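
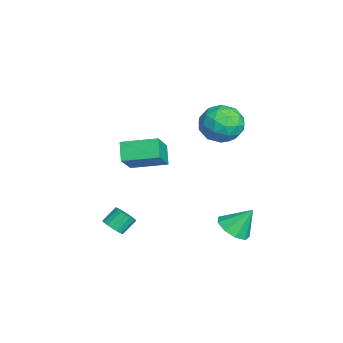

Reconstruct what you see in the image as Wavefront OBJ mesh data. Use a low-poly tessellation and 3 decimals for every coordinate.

v 2.746 -3.007 -3.57
v 3.157 -3.245 -3.141
v 2.805 -2.592 -2.441
v 2.394 -2.353 -2.87
v 3.306 -3.035 -3.262
v 2.955 -2.382 -2.562
v 3.345 -2.819 -3.444
v 2.993 -2.166 -2.744
v 3.264 -2.641 -3.651
v 2.913 -1.988 -2.951
v 3.081 -2.535 -3.842
v 2.73 -1.881 -3.142
v 2.832 -2.522 -3.979
v 2.481 -1.869 -3.279
v 2.565 -2.605 -4.035
v 2.214 -1.952 -3.335
v 2.335 -2.768 -3.999
v 1.983 -2.115 -3.299
v 2.185 -2.978 -3.878
v 1.834 -2.325 -3.178
v 2.147 -3.194 -3.696
v 1.795 -2.541 -2.996
v 2.227 -3.372 -3.489
v 1.876 -2.719 -2.789
v 2.41 -3.479 -3.298
v 2.059 -2.825 -2.598
v 2.659 -3.491 -3.161
v 2.308 -2.838 -2.461
v 2.926 -3.408 -3.105
v 2.575 -2.755 -2.405
v 0.345 3.106 1.479
v 1.064 3.406 2.404
v 0.236 1.274 2.156
v 0.955 1.574 3.081
v -0.168 2.017 3.021
v -0.101 3.149 2.602
v 1.401 1.531 1.958
v 1.468 2.663 1.539
v 1.717 2.432 2.7
v 0.747 2.733 3.357
v 0.553 1.947 1.203
v -0.417 2.248 1.86
v 0.714 3.417 1.882
v 0.586 1.263 2.678
v -0.074 1.524 2.643
v 0.348 1.7 3.186
v 0.029 3.266 1.998
v 0.452 3.442 2.542
v -0.273 2.626 2.904
v 0.848 1.238 2.018
v 1.271 1.414 2.562
v 0.952 2.98 1.374
v 1.374 3.156 1.917
v 1.573 2.054 1.656
v 1.52 3.021 2.6
v 1.456 1.944 2.998
v 1.718 1.919 2.338
v 1.758 2.584 2.092
v 0.95 3.197 2.985
v 0.886 2.12 3.384
v 0.226 2.381 3.348
v 0.265 3.046 3.102
v 1.334 2.625 3.16
v 0.414 2.56 1.176
v 0.35 1.483 1.575
v 1.035 1.634 1.458
v 1.074 2.299 1.212
v -0.156 2.736 1.562
v -0.22 1.659 1.96
v -0.458 2.096 2.468
v -0.418 2.761 2.222
v -0.034 2.055 1.4
v -2.004 -2.067 -0.982
v -0.641 -2.55 0.37
v -1.711 -0.186 -0.606
v -0.348 -0.67 0.747
v -1.152 -2.03 -1.827
v 0.211 -2.514 -0.474
v -0.859 -0.15 -1.45
v 0.504 -0.633 -0.098
v 2.179 2.851 -4.202
v 3.158 2.87 -4.233
v 2.201 3.789 -2.918
v 2.907 3.374 -4.597
v 2.315 3.633 -4.776
v 1.659 3.526 -4.686
v 1.247 3.103 -4.37
v 1.27 2.562 -3.974
v 1.719 2.156 -3.685
v 2.383 2.075 -3.638
v 2.951 2.357 -3.854
f 2 1 5
f 2 5 3
f 3 5 6
f 3 6 4
f 5 1 7
f 5 7 6
f 6 7 8
f 6 8 4
f 7 1 9
f 7 9 8
f 8 9 10
f 8 10 4
f 9 1 11
f 9 11 10
f 10 11 12
f 10 12 4
f 11 1 13
f 11 13 12
f 12 13 14
f 12 14 4
f 13 1 15
f 13 15 14
f 14 15 16
f 14 16 4
f 15 1 17
f 15 17 16
f 16 17 18
f 16 18 4
f 17 1 19
f 17 19 18
f 18 19 20
f 18 20 4
f 19 1 21
f 19 21 20
f 20 21 22
f 20 22 4
f 21 1 23
f 21 23 22
f 22 23 24
f 22 24 4
f 23 1 25
f 23 25 24
f 24 25 26
f 24 26 4
f 25 1 27
f 25 27 26
f 26 27 28
f 26 28 4
f 27 1 29
f 27 29 28
f 28 29 30
f 28 30 4
f 29 1 2
f 29 2 30
f 30 2 3
f 30 3 4
f 31 68 47
f 68 42 71
f 47 71 36
f 68 71 47
f 31 47 43
f 47 36 48
f 43 48 32
f 47 48 43
f 31 43 52
f 43 32 53
f 52 53 38
f 43 53 52
f 31 52 64
f 52 38 67
f 64 67 41
f 52 67 64
f 31 64 68
f 64 41 72
f 68 72 42
f 64 72 68
f 32 48 59
f 48 36 62
f 59 62 40
f 48 62 59
f 36 71 49
f 71 42 70
f 49 70 35
f 71 70 49
f 42 72 69
f 72 41 65
f 69 65 33
f 72 65 69
f 41 67 66
f 67 38 54
f 66 54 37
f 67 54 66
f 38 53 58
f 53 32 55
f 58 55 39
f 53 55 58
f 34 60 46
f 60 40 61
f 46 61 35
f 60 61 46
f 34 46 44
f 46 35 45
f 44 45 33
f 46 45 44
f 34 44 51
f 44 33 50
f 51 50 37
f 44 50 51
f 34 51 56
f 51 37 57
f 56 57 39
f 51 57 56
f 34 56 60
f 56 39 63
f 60 63 40
f 56 63 60
f 35 61 49
f 61 40 62
f 49 62 36
f 61 62 49
f 33 45 69
f 45 35 70
f 69 70 42
f 45 70 69
f 37 50 66
f 50 33 65
f 66 65 41
f 50 65 66
f 39 57 58
f 57 37 54
f 58 54 38
f 57 54 58
f 40 63 59
f 63 39 55
f 59 55 32
f 63 55 59
f 74 76 73
f 77 74 73
f 73 76 75
f 75 77 73
f 74 80 76
f 78 74 77
f 78 80 74
f 76 80 75
f 79 77 75
f 75 80 79
f 79 78 77
f 80 78 79
f 82 81 84
f 82 84 83
f 84 81 85
f 84 85 83
f 85 81 86
f 85 86 83
f 86 81 87
f 86 87 83
f 87 81 88
f 87 88 83
f 88 81 89
f 88 89 83
f 89 81 90
f 89 90 83
f 90 81 91
f 90 91 83
f 91 81 82
f 91 82 83



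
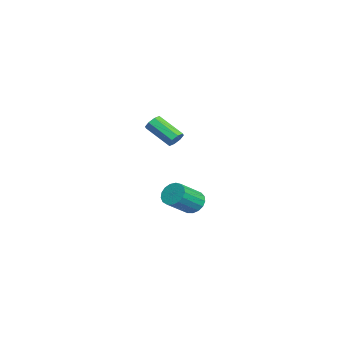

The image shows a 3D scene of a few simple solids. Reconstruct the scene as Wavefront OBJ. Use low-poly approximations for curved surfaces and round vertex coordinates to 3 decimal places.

v -3.615 1.457 -3.929
v -2.958 1.961 -3.974
v -1.967 0.768 -2.877
v -2.625 0.263 -2.831
v -3.155 2.091 -3.655
v -2.164 0.897 -2.558
v -3.458 2.075 -3.398
v -2.467 0.882 -2.301
v -3.797 1.918 -3.263
v -2.806 0.725 -2.166
v -4.094 1.655 -3.28
v -3.103 0.462 -2.183
v -4.282 1.347 -3.446
v -3.291 0.154 -2.349
v -4.317 1.064 -3.723
v -3.326 -0.13 -2.625
v -4.191 0.871 -4.046
v -3.2 -0.323 -2.949
v -3.934 0.812 -4.343
v -2.943 -0.382 -3.245
v -3.603 0.9 -4.545
v -2.612 -0.293 -3.447
v -3.276 1.117 -4.605
v -2.285 -0.077 -3.508
v -3.026 1.411 -4.511
v -2.035 0.218 -3.414
v -2.911 1.715 -4.283
v -1.92 0.522 -3.186
v 2.188 0.198 3.004
v 2.55 0.277 3.425
v 1.673 -0.9 4.397
v 1.312 -0.978 3.976
v 2.214 0.543 3.444
v 1.337 -0.633 4.417
v 1.864 0.607 3.206
v 0.987 -0.569 4.178
v 1.704 0.432 2.849
v 0.827 -0.744 3.822
v 1.827 0.12 2.583
v 0.95 -1.057 3.555
v 2.163 -0.147 2.563
v 1.286 -1.323 3.536
v 2.513 -0.211 2.802
v 1.636 -1.387 3.774
v 2.673 -0.036 3.158
v 1.796 -1.212 4.131
f 2 1 5
f 2 5 3
f 3 5 6
f 3 6 4
f 5 1 7
f 5 7 6
f 6 7 8
f 6 8 4
f 7 1 9
f 7 9 8
f 8 9 10
f 8 10 4
f 9 1 11
f 9 11 10
f 10 11 12
f 10 12 4
f 11 1 13
f 11 13 12
f 12 13 14
f 12 14 4
f 13 1 15
f 13 15 14
f 14 15 16
f 14 16 4
f 15 1 17
f 15 17 16
f 16 17 18
f 16 18 4
f 17 1 19
f 17 19 18
f 18 19 20
f 18 20 4
f 19 1 21
f 19 21 20
f 20 21 22
f 20 22 4
f 21 1 23
f 21 23 22
f 22 23 24
f 22 24 4
f 23 1 25
f 23 25 24
f 24 25 26
f 24 26 4
f 25 1 27
f 25 27 26
f 26 27 28
f 26 28 4
f 27 1 2
f 27 2 28
f 28 2 3
f 28 3 4
f 30 29 33
f 30 33 31
f 31 33 34
f 31 34 32
f 33 29 35
f 33 35 34
f 34 35 36
f 34 36 32
f 35 29 37
f 35 37 36
f 36 37 38
f 36 38 32
f 37 29 39
f 37 39 38
f 38 39 40
f 38 40 32
f 39 29 41
f 39 41 40
f 40 41 42
f 40 42 32
f 41 29 43
f 41 43 42
f 42 43 44
f 42 44 32
f 43 29 45
f 43 45 44
f 44 45 46
f 44 46 32
f 45 29 30
f 45 30 46
f 46 30 31
f 46 31 32



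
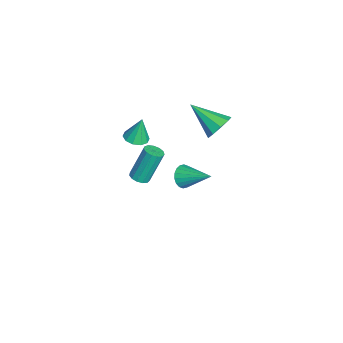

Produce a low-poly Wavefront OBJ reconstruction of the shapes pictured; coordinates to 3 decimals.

v -4.407 1.784 -3.885
v -3.835 1.759 -4.43
v -3.453 3.316 -2.955
v -4.065 1.986 -4.568
v -4.363 2.173 -4.571
v -4.669 2.283 -4.438
v -4.924 2.294 -4.196
v -5.076 2.205 -3.892
v -5.095 2.031 -3.586
v -4.978 1.809 -3.34
v -4.748 1.582 -3.202
v -4.451 1.395 -3.199
v -4.144 1.285 -3.332
v -3.89 1.274 -3.574
v -3.738 1.364 -3.878
v -3.719 1.537 -4.184
v 1.815 -0.524 2.138
v 2.35 -0.644 2.293
v 1.98 0.125 4.157
v 1.445 0.244 4.002
v 2.355 -0.346 2.172
v 1.986 0.422 4.036
v 2.189 -0.106 2.039
v 1.819 0.663 3.903
v 1.904 0.002 1.938
v 1.534 0.771 3.802
v 1.59 -0.057 1.901
v 1.22 0.711 3.765
v 1.348 -0.265 1.938
v 0.978 0.504 3.802
v 1.254 -0.555 2.039
v 0.885 0.214 3.903
v 1.338 -0.835 2.172
v 0.969 -0.067 4.036
v 1.574 -1.017 2.293
v 1.204 -0.248 4.157
v 1.886 -1.042 2.366
v 1.516 -0.273 4.23
v 2.175 -0.903 2.366
v 1.805 -0.134 4.23
v -1.397 3.658 3.313
v -0.751 3.723 3.951
v -2.343 2.122 4.427
v -1.221 4.108 4.084
v -1.773 4.284 3.857
v -2.15 4.166 3.376
v -2.174 3.811 2.865
v -1.835 3.385 2.564
v -1.291 3.086 2.614
v -0.797 3.055 2.991
v -0.584 3.307 3.519
v -3.885 -0.823 0.155
v -3.485 -0.201 0.033
v -3.955 -0.477 1.685
v -3.934 -0.093 -0.012
v -4.364 -0.265 0.007
v -4.611 -0.649 0.083
v -4.581 -1.1 0.186
v -4.286 -1.445 0.278
v -3.837 -1.552 0.322
v -3.407 -1.381 0.303
v -3.159 -0.997 0.227
v -3.189 -0.546 0.124
f 2 1 4
f 2 4 3
f 4 1 5
f 4 5 3
f 5 1 6
f 5 6 3
f 6 1 7
f 6 7 3
f 7 1 8
f 7 8 3
f 8 1 9
f 8 9 3
f 9 1 10
f 9 10 3
f 10 1 11
f 10 11 3
f 11 1 12
f 11 12 3
f 12 1 13
f 12 13 3
f 13 1 14
f 13 14 3
f 14 1 15
f 14 15 3
f 15 1 16
f 15 16 3
f 16 1 2
f 16 2 3
f 18 17 21
f 18 21 19
f 19 21 22
f 19 22 20
f 21 17 23
f 21 23 22
f 22 23 24
f 22 24 20
f 23 17 25
f 23 25 24
f 24 25 26
f 24 26 20
f 25 17 27
f 25 27 26
f 26 27 28
f 26 28 20
f 27 17 29
f 27 29 28
f 28 29 30
f 28 30 20
f 29 17 31
f 29 31 30
f 30 31 32
f 30 32 20
f 31 17 33
f 31 33 32
f 32 33 34
f 32 34 20
f 33 17 35
f 33 35 34
f 34 35 36
f 34 36 20
f 35 17 37
f 35 37 36
f 36 37 38
f 36 38 20
f 37 17 39
f 37 39 38
f 38 39 40
f 38 40 20
f 39 17 18
f 39 18 40
f 40 18 19
f 40 19 20
f 42 41 44
f 42 44 43
f 44 41 45
f 44 45 43
f 45 41 46
f 45 46 43
f 46 41 47
f 46 47 43
f 47 41 48
f 47 48 43
f 48 41 49
f 48 49 43
f 49 41 50
f 49 50 43
f 50 41 51
f 50 51 43
f 51 41 42
f 51 42 43
f 53 52 55
f 53 55 54
f 55 52 56
f 55 56 54
f 56 52 57
f 56 57 54
f 57 52 58
f 57 58 54
f 58 52 59
f 58 59 54
f 59 52 60
f 59 60 54
f 60 52 61
f 60 61 54
f 61 52 62
f 61 62 54
f 62 52 63
f 62 63 54
f 63 52 53
f 63 53 54



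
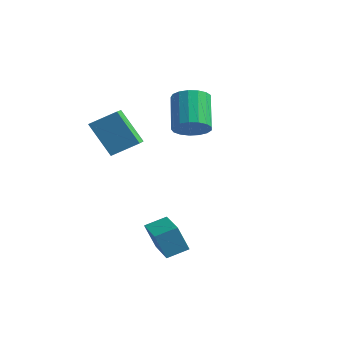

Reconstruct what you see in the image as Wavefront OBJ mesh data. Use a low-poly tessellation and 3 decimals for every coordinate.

v -0.196 2.613 3.055
v 0.435 2.381 3.712
v -0.613 3.514 5.121
v -1.244 3.747 4.465
v 0.601 2.758 3.532
v -0.447 3.891 4.941
v 0.585 3.103 3.242
v -0.463 4.236 4.652
v 0.389 3.335 2.91
v -0.659 4.468 4.32
v 0.059 3.402 2.612
v -0.988 4.535 4.021
v -0.329 3.288 2.414
v -1.377 4.421 3.824
v -0.686 3.02 2.364
v -1.734 4.153 3.773
v -0.932 2.659 2.472
v -1.98 3.792 3.881
v -1.009 2.287 2.714
v -2.056 3.42 4.123
v -0.899 1.99 3.034
v -1.947 3.123 4.443
v -0.629 1.836 3.358
v -1.677 2.969 4.768
v -0.259 1.86 3.614
v -1.307 2.993 5.023
v 0.125 2.057 3.741
v -0.923 3.19 5.151
v 1.544 -1.714 -2.329
v 1.197 -2.088 -0.983
v 2.059 -0.808 -1.944
v 1.712 -1.183 -0.598
v 2.968 -2.577 -2.202
v 2.621 -2.952 -0.856
v 3.483 -1.672 -1.817
v 3.136 -2.046 -0.471
v -1.313 -1.265 2.43
v -2.511 -1.439 4.085
v -0.433 -0.359 3.162
v -1.631 -0.533 4.817
v -0.629 -2.247 2.823
v -1.827 -2.421 4.478
v 0.251 -1.341 3.555
v -0.947 -1.515 5.21
f 2 1 5
f 2 5 3
f 3 5 6
f 3 6 4
f 5 1 7
f 5 7 6
f 6 7 8
f 6 8 4
f 7 1 9
f 7 9 8
f 8 9 10
f 8 10 4
f 9 1 11
f 9 11 10
f 10 11 12
f 10 12 4
f 11 1 13
f 11 13 12
f 12 13 14
f 12 14 4
f 13 1 15
f 13 15 14
f 14 15 16
f 14 16 4
f 15 1 17
f 15 17 16
f 16 17 18
f 16 18 4
f 17 1 19
f 17 19 18
f 18 19 20
f 18 20 4
f 19 1 21
f 19 21 20
f 20 21 22
f 20 22 4
f 21 1 23
f 21 23 22
f 22 23 24
f 22 24 4
f 23 1 25
f 23 25 24
f 24 25 26
f 24 26 4
f 25 1 27
f 25 27 26
f 26 27 28
f 26 28 4
f 27 1 2
f 27 2 28
f 28 2 3
f 28 3 4
f 30 32 29
f 33 30 29
f 29 32 31
f 31 33 29
f 30 36 32
f 34 30 33
f 34 36 30
f 32 36 31
f 35 33 31
f 31 36 35
f 35 34 33
f 36 34 35
f 38 40 37
f 41 38 37
f 37 40 39
f 39 41 37
f 38 44 40
f 42 38 41
f 42 44 38
f 40 44 39
f 43 41 39
f 39 44 43
f 43 42 41
f 44 42 43



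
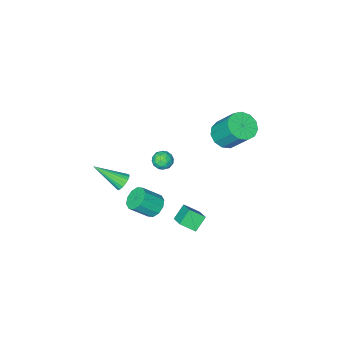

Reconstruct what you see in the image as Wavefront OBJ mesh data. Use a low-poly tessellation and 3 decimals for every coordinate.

v -0.535 -1.482 -0.671
v -0.225 -1.039 -0.996
v 0.265 -1.581 -0.044
v 0.575 -1.138 -0.369
v 0.072 -0.98 -0.021
v -0.422 -0.92 -0.409
v 0.462 -1.7 -0.631
v -0.032 -1.64 -1.019
v 0.391 -1.174 -0.972
v 0.15 -0.729 -0.595
v -0.11 -1.891 -0.445
v -0.351 -1.446 -0.068
v -0.45 -1.252 -0.888
v 0.49 -1.368 -0.152
v 0.195 -1.275 0.053
v 0.377 -1.015 -0.138
v -0.566 -1.182 -0.543
v -0.384 -0.921 -0.734
v -0.209 -0.887 -0.162
v 0.424 -1.699 -0.306
v 0.606 -1.438 -0.497
v -0.337 -1.605 -0.902
v -0.155 -1.345 -1.093
v 0.249 -1.733 -0.878
v 0.094 -1.071 -1.065
v 0.564 -1.129 -0.697
v 0.498 -1.46 -0.851
v 0.207 -1.424 -1.079
v -0.048 -0.809 -0.844
v 0.422 -0.867 -0.475
v 0.127 -0.775 -0.271
v -0.163 -0.739 -0.499
v 0.314 -0.889 -0.83
v -0.382 -1.753 -0.565
v 0.088 -1.811 -0.196
v 0.203 -1.881 -0.541
v -0.087 -1.845 -0.769
v -0.524 -1.491 -0.343
v -0.054 -1.549 0.025
v -0.167 -1.196 0.039
v -0.458 -1.16 -0.189
v -0.274 -1.731 -0.21
v 2.13 -1.991 -1.778
v 2.395 -2.178 -2.246
v 3.23 -3.169 -0.682
v 2.538 -1.98 -2.176
v 2.599 -1.784 -2.027
v 2.568 -1.629 -1.829
v 2.449 -1.546 -1.621
v 2.268 -1.55 -1.443
v 2.059 -1.642 -1.332
v 1.864 -1.803 -1.31
v 1.722 -2.001 -1.38
v 1.66 -2.197 -1.529
v 1.692 -2.352 -1.727
v 1.81 -2.435 -1.936
v 1.992 -2.431 -2.113
v 2.2 -2.339 -2.224
v 3.056 2.221 0.345
v 3.443 1.927 -0.173
v 4.331 1.526 0.717
v 3.944 1.819 1.235
v 3.578 2.342 -0.121
v 4.466 1.94 0.769
v 3.514 2.71 0.109
v 4.402 2.308 0.999
v 3.275 2.891 0.429
v 4.163 2.489 1.319
v 2.952 2.816 0.717
v 3.84 2.415 1.607
v 2.669 2.514 0.863
v 3.557 2.113 1.753
v 2.534 2.1 0.811
v 3.422 1.698 1.701
v 2.598 1.732 0.581
v 3.486 1.33 1.471
v 2.837 1.551 0.261
v 3.725 1.149 1.151
v 3.16 1.625 -0.027
v 4.048 1.224 0.863
v -3.245 -0.108 0.823
v -2.588 0.44 0.513
v -2.818 1.596 2.066
v -3.475 1.048 2.377
v -3.027 0.616 0.317
v -3.258 1.772 1.87
v -3.536 0.562 0.281
v -3.767 1.718 1.834
v -3.952 0.296 0.418
v -4.183 1.452 1.971
v -4.144 -0.099 0.683
v -4.374 1.057 2.236
v -4.05 -0.497 0.993
v -4.28 0.66 2.546
v -3.7 -0.771 1.249
v -3.931 0.385 2.802
v -3.206 -0.835 1.37
v -3.437 0.322 2.923
v -2.724 -0.668 1.317
v -2.955 0.489 2.87
v -2.407 -0.323 1.108
v -2.638 0.833 2.661
v -2.357 0.09 0.808
v -2.587 1.246 2.361
v 0.634 1.413 -1.796
v 0.928 2.33 -1.265
v -0.009 1.96 -2.385
v 0.285 2.877 -1.854
v 1.375 1.563 -2.466
v 1.669 2.48 -1.935
v 0.732 2.11 -3.055
v 1.026 3.027 -2.524
f 1 38 17
f 38 12 41
f 17 41 6
f 38 41 17
f 1 17 13
f 17 6 18
f 13 18 2
f 17 18 13
f 1 13 22
f 13 2 23
f 22 23 8
f 13 23 22
f 1 22 34
f 22 8 37
f 34 37 11
f 22 37 34
f 1 34 38
f 34 11 42
f 38 42 12
f 34 42 38
f 2 18 29
f 18 6 32
f 29 32 10
f 18 32 29
f 6 41 19
f 41 12 40
f 19 40 5
f 41 40 19
f 12 42 39
f 42 11 35
f 39 35 3
f 42 35 39
f 11 37 36
f 37 8 24
f 36 24 7
f 37 24 36
f 8 23 28
f 23 2 25
f 28 25 9
f 23 25 28
f 4 30 16
f 30 10 31
f 16 31 5
f 30 31 16
f 4 16 14
f 16 5 15
f 14 15 3
f 16 15 14
f 4 14 21
f 14 3 20
f 21 20 7
f 14 20 21
f 4 21 26
f 21 7 27
f 26 27 9
f 21 27 26
f 4 26 30
f 26 9 33
f 30 33 10
f 26 33 30
f 5 31 19
f 31 10 32
f 19 32 6
f 31 32 19
f 3 15 39
f 15 5 40
f 39 40 12
f 15 40 39
f 7 20 36
f 20 3 35
f 36 35 11
f 20 35 36
f 9 27 28
f 27 7 24
f 28 24 8
f 27 24 28
f 10 33 29
f 33 9 25
f 29 25 2
f 33 25 29
f 44 43 46
f 44 46 45
f 46 43 47
f 46 47 45
f 47 43 48
f 47 48 45
f 48 43 49
f 48 49 45
f 49 43 50
f 49 50 45
f 50 43 51
f 50 51 45
f 51 43 52
f 51 52 45
f 52 43 53
f 52 53 45
f 53 43 54
f 53 54 45
f 54 43 55
f 54 55 45
f 55 43 56
f 55 56 45
f 56 43 57
f 56 57 45
f 57 43 58
f 57 58 45
f 58 43 44
f 58 44 45
f 60 59 63
f 60 63 61
f 61 63 64
f 61 64 62
f 63 59 65
f 63 65 64
f 64 65 66
f 64 66 62
f 65 59 67
f 65 67 66
f 66 67 68
f 66 68 62
f 67 59 69
f 67 69 68
f 68 69 70
f 68 70 62
f 69 59 71
f 69 71 70
f 70 71 72
f 70 72 62
f 71 59 73
f 71 73 72
f 72 73 74
f 72 74 62
f 73 59 75
f 73 75 74
f 74 75 76
f 74 76 62
f 75 59 77
f 75 77 76
f 76 77 78
f 76 78 62
f 77 59 79
f 77 79 78
f 78 79 80
f 78 80 62
f 79 59 60
f 79 60 80
f 80 60 61
f 80 61 62
f 82 81 85
f 82 85 83
f 83 85 86
f 83 86 84
f 85 81 87
f 85 87 86
f 86 87 88
f 86 88 84
f 87 81 89
f 87 89 88
f 88 89 90
f 88 90 84
f 89 81 91
f 89 91 90
f 90 91 92
f 90 92 84
f 91 81 93
f 91 93 92
f 92 93 94
f 92 94 84
f 93 81 95
f 93 95 94
f 94 95 96
f 94 96 84
f 95 81 97
f 95 97 96
f 96 97 98
f 96 98 84
f 97 81 99
f 97 99 98
f 98 99 100
f 98 100 84
f 99 81 101
f 99 101 100
f 100 101 102
f 100 102 84
f 101 81 103
f 101 103 102
f 102 103 104
f 102 104 84
f 103 81 82
f 103 82 104
f 104 82 83
f 104 83 84
f 106 108 105
f 109 106 105
f 105 108 107
f 107 109 105
f 106 112 108
f 110 106 109
f 110 112 106
f 108 112 107
f 111 109 107
f 107 112 111
f 111 110 109
f 112 110 111



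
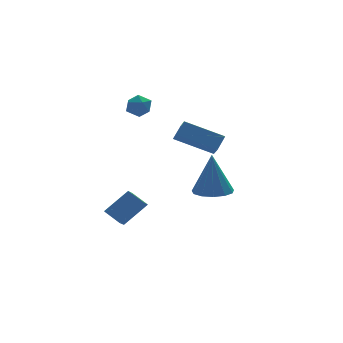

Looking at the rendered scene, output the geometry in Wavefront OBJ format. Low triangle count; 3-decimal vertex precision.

v -3.01 0.637 -4.003
v -3.404 0.011 -3.546
v -1.872 0.689 -2.951
v -2.267 0.062 -2.494
v -2.513 -0.042 -4.506
v -2.908 -0.669 -4.049
v -1.376 0.009 -3.454
v -1.77 -0.617 -2.997
v -1.144 3.314 1.746
v -0.461 3.297 1.731
v -1.179 2.283 1.349
v -0.496 2.266 1.334
v -0.824 2.272 1.933
v -0.803 2.91 2.179
v -0.837 2.67 0.901
v -0.816 3.308 1.147
v -0.271 2.899 1.209
v -0.263 2.653 1.847
v -1.377 2.927 1.233
v -1.369 2.681 1.871
v 0.496 -3.127 -1.571
v 1.032 -2.395 -1.634
v 0.504 -2.953 0.531
v 0.55 -2.222 -1.647
v 0.05 -2.337 -1.635
v -0.308 -2.702 -1.604
v -0.411 -3.203 -1.562
v -0.225 -3.68 -1.523
v 0.189 -3.981 -1.499
v 0.701 -4.011 -1.499
v 1.148 -3.761 -1.521
v 1.388 -3.309 -1.559
v 1.345 -2.8 -1.602
v 2.453 1.373 -1.147
v 0.79 2.271 -0.302
v 2.559 2.089 -1.699
v 0.896 2.986 -0.854
v 2.984 1.774 -0.526
v 1.321 2.671 0.319
v 3.09 2.489 -1.078
v 1.427 3.387 -0.233
f 2 4 1
f 5 2 1
f 1 4 3
f 3 5 1
f 2 8 4
f 6 2 5
f 6 8 2
f 4 8 3
f 7 5 3
f 3 8 7
f 7 6 5
f 8 6 7
f 9 20 14
f 9 14 10
f 9 10 16
f 9 16 19
f 9 19 20
f 10 14 18
f 14 20 13
f 20 19 11
f 19 16 15
f 16 10 17
f 12 18 13
f 12 13 11
f 12 11 15
f 12 15 17
f 12 17 18
f 13 18 14
f 11 13 20
f 15 11 19
f 17 15 16
f 18 17 10
f 22 21 24
f 22 24 23
f 24 21 25
f 24 25 23
f 25 21 26
f 25 26 23
f 26 21 27
f 26 27 23
f 27 21 28
f 27 28 23
f 28 21 29
f 28 29 23
f 29 21 30
f 29 30 23
f 30 21 31
f 30 31 23
f 31 21 32
f 31 32 23
f 32 21 33
f 32 33 23
f 33 21 22
f 33 22 23
f 35 37 34
f 38 35 34
f 34 37 36
f 36 38 34
f 35 41 37
f 39 35 38
f 39 41 35
f 37 41 36
f 40 38 36
f 36 41 40
f 40 39 38
f 41 39 40



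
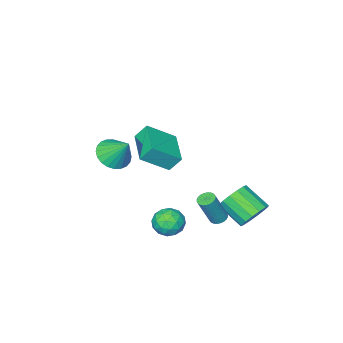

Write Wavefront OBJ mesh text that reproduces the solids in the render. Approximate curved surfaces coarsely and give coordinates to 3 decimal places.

v -2.831 2.262 -3.407
v -2.063 1.986 -4.068
v -1.741 0.461 -3.053
v -2.509 0.738 -2.393
v -1.82 2.289 -3.688
v -1.497 0.765 -2.673
v -1.848 2.586 -3.234
v -1.525 1.061 -2.219
v -2.139 2.796 -2.826
v -1.816 1.271 -1.811
v -2.616 2.863 -2.574
v -2.293 1.338 -1.559
v -3.15 2.769 -2.545
v -2.828 1.244 -1.53
v -3.599 2.539 -2.747
v -3.277 1.014 -1.732
v -3.843 2.235 -3.127
v -3.52 0.711 -2.112
v -3.815 1.939 -3.581
v -3.492 0.414 -2.566
v -3.524 1.729 -3.989
v -3.201 0.204 -2.974
v -3.047 1.662 -4.241
v -2.724 0.137 -3.226
v -2.512 1.756 -4.27
v -2.19 0.231 -3.255
v -0.485 1.899 -2.635
v -0.058 1.64 -2.84
v 0.772 1.543 -0.99
v 0.345 1.801 -0.785
v 0.003 1.84 -2.857
v 0.834 1.743 -1.007
v -0.009 2.05 -2.841
v 0.821 1.953 -0.991
v -0.095 2.237 -2.792
v 0.736 2.14 -0.943
v -0.239 2.372 -2.72
v 0.591 2.275 -0.871
v -0.422 2.435 -2.635
v 0.409 2.338 -0.785
v -0.613 2.416 -2.55
v 0.217 2.319 -0.7
v -0.786 2.319 -2.478
v 0.045 2.222 -0.628
v -0.912 2.157 -2.43
v -0.082 2.06 -0.58
v -0.974 1.957 -2.413
v -0.143 1.86 -0.563
v -0.961 1.747 -2.429
v -0.131 1.65 -0.579
v -0.876 1.56 -2.477
v -0.045 1.463 -0.628
v -0.731 1.425 -2.549
v 0.099 1.328 -0.7
v -0.549 1.362 -2.635
v 0.282 1.265 -0.785
v -0.357 1.381 -2.72
v 0.473 1.284 -0.87
v -0.185 1.478 -2.792
v 0.646 1.381 -0.942
v 2.23 -3.801 0.742
v 3.112 -3.26 0.367
v 2.09 -2.619 2.118
v 2.796 -3.057 0.161
v 2.393 -2.967 0.043
v 1.965 -3.004 0.031
v 1.578 -3.163 0.127
v 1.29 -3.418 0.317
v 1.146 -3.732 0.572
v 1.166 -4.056 0.852
v 1.348 -4.342 1.116
v 1.665 -4.545 1.322
v 2.068 -4.635 1.441
v 2.495 -4.598 1.452
v 2.882 -4.439 1.356
v 3.17 -4.184 1.166
v 3.315 -3.87 0.912
v 3.295 -3.546 0.631
v 1.187 0.29 3.774
v 2.635 -0.375 4.897
v 2.324 2.122 3.393
v 3.772 1.457 4.517
v 1.648 -0.177 2.903
v 3.096 -0.842 4.027
v 2.785 1.655 2.523
v 4.233 0.99 3.646
v 1.516 0.949 -3.175
v 1.906 0.4 -3.913
v 1.034 -0.4 -2.427
v 1.424 -0.949 -3.165
v 2.025 -0.449 -2.543
v 2.323 0.385 -3.005
v 0.617 -0.385 -3.335
v 0.915 0.449 -3.797
v 1.351 -0.424 -4.012
v 2.22 -0.464 -3.522
v 0.72 0.464 -2.818
v 1.589 0.424 -2.328
v 1.754 0.793 -3.61
v 1.186 -0.793 -2.73
v 1.539 -0.499 -2.365
v 1.769 -0.822 -2.798
v 1.999 0.784 -3.076
v 2.228 0.461 -3.51
v 2.297 -0.038 -2.704
v 0.712 -0.461 -2.83
v 0.941 -0.784 -3.264
v 1.171 0.822 -3.542
v 1.401 0.499 -3.975
v 0.643 0.038 -3.636
v 1.656 -0.014 -4.101
v 1.373 -0.807 -3.662
v 0.899 -0.475 -3.762
v 1.074 0.015 -4.033
v 2.168 -0.038 -3.814
v 1.884 -0.83 -3.374
v 2.237 -0.537 -3.008
v 2.412 -0.047 -3.28
v 1.841 -0.522 -3.872
v 1.056 0.83 -2.966
v 0.772 0.038 -2.526
v 0.528 0.047 -3.06
v 0.703 0.537 -3.332
v 1.567 0.807 -2.678
v 1.284 0.014 -2.239
v 1.866 -0.015 -2.307
v 2.041 0.475 -2.578
v 1.099 0.522 -2.468
f 2 1 5
f 2 5 3
f 3 5 6
f 3 6 4
f 5 1 7
f 5 7 6
f 6 7 8
f 6 8 4
f 7 1 9
f 7 9 8
f 8 9 10
f 8 10 4
f 9 1 11
f 9 11 10
f 10 11 12
f 10 12 4
f 11 1 13
f 11 13 12
f 12 13 14
f 12 14 4
f 13 1 15
f 13 15 14
f 14 15 16
f 14 16 4
f 15 1 17
f 15 17 16
f 16 17 18
f 16 18 4
f 17 1 19
f 17 19 18
f 18 19 20
f 18 20 4
f 19 1 21
f 19 21 20
f 20 21 22
f 20 22 4
f 21 1 23
f 21 23 22
f 22 23 24
f 22 24 4
f 23 1 25
f 23 25 24
f 24 25 26
f 24 26 4
f 25 1 2
f 25 2 26
f 26 2 3
f 26 3 4
f 28 27 31
f 28 31 29
f 29 31 32
f 29 32 30
f 31 27 33
f 31 33 32
f 32 33 34
f 32 34 30
f 33 27 35
f 33 35 34
f 34 35 36
f 34 36 30
f 35 27 37
f 35 37 36
f 36 37 38
f 36 38 30
f 37 27 39
f 37 39 38
f 38 39 40
f 38 40 30
f 39 27 41
f 39 41 40
f 40 41 42
f 40 42 30
f 41 27 43
f 41 43 42
f 42 43 44
f 42 44 30
f 43 27 45
f 43 45 44
f 44 45 46
f 44 46 30
f 45 27 47
f 45 47 46
f 46 47 48
f 46 48 30
f 47 27 49
f 47 49 48
f 48 49 50
f 48 50 30
f 49 27 51
f 49 51 50
f 50 51 52
f 50 52 30
f 51 27 53
f 51 53 52
f 52 53 54
f 52 54 30
f 53 27 55
f 53 55 54
f 54 55 56
f 54 56 30
f 55 27 57
f 55 57 56
f 56 57 58
f 56 58 30
f 57 27 59
f 57 59 58
f 58 59 60
f 58 60 30
f 59 27 28
f 59 28 60
f 60 28 29
f 60 29 30
f 62 61 64
f 62 64 63
f 64 61 65
f 64 65 63
f 65 61 66
f 65 66 63
f 66 61 67
f 66 67 63
f 67 61 68
f 67 68 63
f 68 61 69
f 68 69 63
f 69 61 70
f 69 70 63
f 70 61 71
f 70 71 63
f 71 61 72
f 71 72 63
f 72 61 73
f 72 73 63
f 73 61 74
f 73 74 63
f 74 61 75
f 74 75 63
f 75 61 76
f 75 76 63
f 76 61 77
f 76 77 63
f 77 61 78
f 77 78 63
f 78 61 62
f 78 62 63
f 80 82 79
f 83 80 79
f 79 82 81
f 81 83 79
f 80 86 82
f 84 80 83
f 84 86 80
f 82 86 81
f 85 83 81
f 81 86 85
f 85 84 83
f 86 84 85
f 87 124 103
f 124 98 127
f 103 127 92
f 124 127 103
f 87 103 99
f 103 92 104
f 99 104 88
f 103 104 99
f 87 99 108
f 99 88 109
f 108 109 94
f 99 109 108
f 87 108 120
f 108 94 123
f 120 123 97
f 108 123 120
f 87 120 124
f 120 97 128
f 124 128 98
f 120 128 124
f 88 104 115
f 104 92 118
f 115 118 96
f 104 118 115
f 92 127 105
f 127 98 126
f 105 126 91
f 127 126 105
f 98 128 125
f 128 97 121
f 125 121 89
f 128 121 125
f 97 123 122
f 123 94 110
f 122 110 93
f 123 110 122
f 94 109 114
f 109 88 111
f 114 111 95
f 109 111 114
f 90 116 102
f 116 96 117
f 102 117 91
f 116 117 102
f 90 102 100
f 102 91 101
f 100 101 89
f 102 101 100
f 90 100 107
f 100 89 106
f 107 106 93
f 100 106 107
f 90 107 112
f 107 93 113
f 112 113 95
f 107 113 112
f 90 112 116
f 112 95 119
f 116 119 96
f 112 119 116
f 91 117 105
f 117 96 118
f 105 118 92
f 117 118 105
f 89 101 125
f 101 91 126
f 125 126 98
f 101 126 125
f 93 106 122
f 106 89 121
f 122 121 97
f 106 121 122
f 95 113 114
f 113 93 110
f 114 110 94
f 113 110 114
f 96 119 115
f 119 95 111
f 115 111 88
f 119 111 115



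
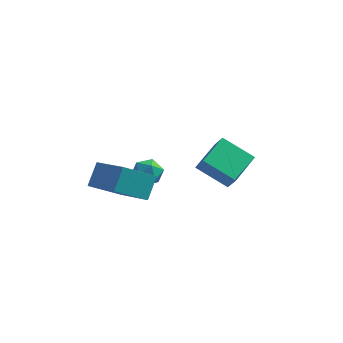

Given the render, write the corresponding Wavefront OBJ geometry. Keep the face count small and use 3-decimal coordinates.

v -0.818 0.458 -2.87
v -0.383 0.017 -2.512
v -1.657 -0.337 -2.828
v -1.222 -0.778 -2.47
v -1.465 -0.183 -2.156
v -0.946 0.308 -2.182
v -1.094 -0.628 -3.158
v -0.575 -0.137 -3.184
v -0.553 -0.654 -2.691
v -0.783 -0.379 -2.072
v -1.257 0.059 -3.268
v -1.487 0.334 -2.649
v 1.801 -3.245 0.275
v 2.185 -1.881 0.733
v 3.087 -3.343 -0.51
v 3.471 -1.978 -0.052
v 2.189 -3.582 0.952
v 2.573 -2.217 1.41
v 3.475 -3.679 0.167
v 3.859 -2.315 0.625
v -2.604 -2.878 -1.903
v -2.472 -2.112 -1.029
v -1.525 -2.075 -2.77
v -1.393 -1.309 -1.895
v -1.167 -3.991 -1.145
v -1.035 -3.225 -0.27
v -0.088 -3.188 -2.011
v 0.044 -2.422 -1.137
f 1 12 6
f 1 6 2
f 1 2 8
f 1 8 11
f 1 11 12
f 2 6 10
f 6 12 5
f 12 11 3
f 11 8 7
f 8 2 9
f 4 10 5
f 4 5 3
f 4 3 7
f 4 7 9
f 4 9 10
f 5 10 6
f 3 5 12
f 7 3 11
f 9 7 8
f 10 9 2
f 14 16 13
f 17 14 13
f 13 16 15
f 15 17 13
f 14 20 16
f 18 14 17
f 18 20 14
f 16 20 15
f 19 17 15
f 15 20 19
f 19 18 17
f 20 18 19
f 22 24 21
f 25 22 21
f 21 24 23
f 23 25 21
f 22 28 24
f 26 22 25
f 26 28 22
f 24 28 23
f 27 25 23
f 23 28 27
f 27 26 25
f 28 26 27



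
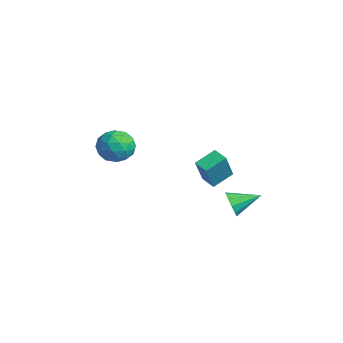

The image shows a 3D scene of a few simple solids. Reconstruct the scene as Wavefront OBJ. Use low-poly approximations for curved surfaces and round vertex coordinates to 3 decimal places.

v -4.553 3.023 -3.528
v -4.762 4.323 -2.874
v -3.649 3.299 -3.786
v -3.858 4.599 -3.132
v -3.782 2.221 -1.688
v -3.991 3.521 -1.034
v -2.878 2.497 -1.946
v -3.087 3.797 -1.292
v 1.053 2.209 -2.493
v 1.428 1.863 -1.8
v 1.467 3.791 -1.927
v 1.795 1.904 -2.183
v 1.878 2.061 -2.683
v 1.647 2.275 -3.111
v 1.188 2.463 -3.303
v 0.678 2.555 -3.185
v 0.311 2.514 -2.803
v 0.227 2.357 -2.302
v 0.459 2.143 -1.874
v 0.918 1.955 -1.682
v -1.588 -2.39 2.287
v -0.903 -2.595 1.404
v -1.957 -4.185 2.416
v -1.272 -4.39 1.533
v -0.835 -4.049 2.525
v -0.607 -2.94 2.445
v -2.253 -3.84 1.375
v -2.025 -2.731 1.295
v -1.314 -3.491 0.841
v -0.438 -3.62 1.551
v -2.422 -3.16 2.269
v -1.546 -3.289 2.979
v -1.213 -2.335 1.834
v -1.647 -4.445 1.986
v -1.39 -4.245 2.569
v -0.987 -4.365 2.05
v -1.039 -2.538 2.446
v -0.636 -2.658 1.927
v -0.596 -3.513 2.586
v -2.224 -4.122 1.893
v -1.821 -4.242 1.374
v -1.873 -2.415 1.77
v -1.47 -2.535 1.251
v -2.264 -3.267 1.234
v -1.052 -2.982 0.984
v -1.269 -4.037 1.06
v -1.846 -3.714 0.967
v -1.712 -3.062 0.92
v -0.537 -3.058 1.402
v -0.754 -4.113 1.478
v -0.497 -3.913 2.06
v -0.363 -3.26 2.013
v -0.779 -3.584 1.071
v -2.106 -2.667 2.342
v -2.323 -3.722 2.418
v -2.497 -3.52 1.807
v -2.363 -2.867 1.76
v -1.591 -2.743 2.76
v -1.808 -3.798 2.836
v -1.148 -3.718 2.9
v -1.014 -3.066 2.853
v -2.081 -3.196 2.749
f 2 4 1
f 5 2 1
f 1 4 3
f 3 5 1
f 2 8 4
f 6 2 5
f 6 8 2
f 4 8 3
f 7 5 3
f 3 8 7
f 7 6 5
f 8 6 7
f 10 9 12
f 10 12 11
f 12 9 13
f 12 13 11
f 13 9 14
f 13 14 11
f 14 9 15
f 14 15 11
f 15 9 16
f 15 16 11
f 16 9 17
f 16 17 11
f 17 9 18
f 17 18 11
f 18 9 19
f 18 19 11
f 19 9 20
f 19 20 11
f 20 9 10
f 20 10 11
f 21 58 37
f 58 32 61
f 37 61 26
f 58 61 37
f 21 37 33
f 37 26 38
f 33 38 22
f 37 38 33
f 21 33 42
f 33 22 43
f 42 43 28
f 33 43 42
f 21 42 54
f 42 28 57
f 54 57 31
f 42 57 54
f 21 54 58
f 54 31 62
f 58 62 32
f 54 62 58
f 22 38 49
f 38 26 52
f 49 52 30
f 38 52 49
f 26 61 39
f 61 32 60
f 39 60 25
f 61 60 39
f 32 62 59
f 62 31 55
f 59 55 23
f 62 55 59
f 31 57 56
f 57 28 44
f 56 44 27
f 57 44 56
f 28 43 48
f 43 22 45
f 48 45 29
f 43 45 48
f 24 50 36
f 50 30 51
f 36 51 25
f 50 51 36
f 24 36 34
f 36 25 35
f 34 35 23
f 36 35 34
f 24 34 41
f 34 23 40
f 41 40 27
f 34 40 41
f 24 41 46
f 41 27 47
f 46 47 29
f 41 47 46
f 24 46 50
f 46 29 53
f 50 53 30
f 46 53 50
f 25 51 39
f 51 30 52
f 39 52 26
f 51 52 39
f 23 35 59
f 35 25 60
f 59 60 32
f 35 60 59
f 27 40 56
f 40 23 55
f 56 55 31
f 40 55 56
f 29 47 48
f 47 27 44
f 48 44 28
f 47 44 48
f 30 53 49
f 53 29 45
f 49 45 22
f 53 45 49



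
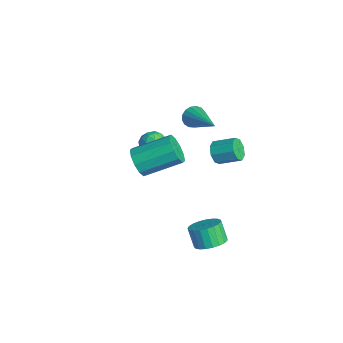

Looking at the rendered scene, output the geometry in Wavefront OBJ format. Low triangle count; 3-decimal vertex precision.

v -2.564 -1.932 -0.736
v -1.92 -2.19 -0.862
v -2.98 -2.55 -1.598
v -2.336 -2.808 -1.724
v -2.681 -2.992 -1.138
v -2.424 -2.61 -0.605
v -2.476 -2.13 -1.855
v -2.219 -1.748 -1.322
v -1.866 -2.312 -1.553
v -1.993 -2.845 -1.11
v -2.907 -1.895 -1.35
v -3.034 -2.428 -0.907
v -2.206 -2.006 -0.723
v -2.694 -2.734 -1.737
v -2.897 -2.842 -1.392
v -2.519 -2.993 -1.466
v -2.502 -2.253 -0.572
v -2.123 -2.405 -0.646
v -2.571 -2.877 -0.808
v -2.777 -2.335 -1.814
v -2.398 -2.487 -1.888
v -2.381 -1.747 -0.994
v -2.003 -1.898 -1.068
v -2.329 -1.863 -1.652
v -1.795 -2.23 -1.203
v -2.04 -2.594 -1.71
v -2.122 -2.195 -1.787
v -1.971 -1.97 -1.474
v -1.87 -2.543 -0.943
v -2.114 -2.907 -1.45
v -2.317 -3.015 -1.105
v -2.166 -2.79 -0.792
v -1.838 -2.615 -1.349
v -2.786 -1.833 -1.01
v -3.03 -2.197 -1.517
v -2.734 -1.95 -1.668
v -2.583 -1.725 -1.355
v -2.86 -2.146 -0.75
v -3.105 -2.51 -1.257
v -2.929 -2.77 -0.986
v -2.778 -2.545 -0.673
v -3.062 -2.125 -1.111
v 2.848 -1.375 -4.023
v 3.343 -0.901 -3.672
v 2.827 -1.03 -2.767
v 2.332 -1.505 -3.117
v 3.117 -0.698 -3.773
v 2.6 -0.828 -2.868
v 2.843 -0.613 -3.916
v 2.327 -0.742 -3.011
v 2.571 -0.659 -4.078
v 2.055 -0.788 -3.173
v 2.347 -0.829 -4.231
v 1.831 -0.958 -3.325
v 2.209 -1.094 -4.347
v 1.693 -1.223 -3.442
v 2.182 -1.407 -4.407
v 1.666 -1.536 -3.502
v 2.27 -1.715 -4.401
v 1.754 -1.844 -3.496
v 2.458 -1.964 -4.329
v 1.942 -2.093 -3.424
v 2.713 -2.111 -4.205
v 2.197 -2.241 -3.299
v 2.992 -2.131 -4.048
v 2.476 -2.261 -3.143
v 3.246 -2.021 -3.888
v 2.73 -2.15 -2.983
v 3.431 -1.799 -3.751
v 2.915 -1.928 -2.845
v 3.515 -1.503 -3.66
v 2.999 -1.632 -2.755
v 3.484 -1.186 -3.633
v 2.968 -1.315 -2.727
v -2.005 -0.566 0.588
v -1.752 -0.889 0.149
v -0.075 -0.234 1.452
v -1.752 -0.621 0.046
v -1.81 -0.34 0.067
v -1.913 -0.111 0.207
v -2.036 0.013 0.435
v -2.152 0.005 0.697
v -2.235 -0.134 0.935
v -2.264 -0.372 1.093
v -2.234 -0.655 1.135
v -2.152 -0.917 1.052
v -2.036 -1.099 0.862
v -1.912 -1.159 0.61
v -1.81 -1.083 0.353
v 1.734 -0.804 1.293
v 2.106 -0.776 0.823
v 2.617 0.072 1.277
v 2.246 0.044 1.747
v 1.73 -0.519 0.765
v 2.241 0.33 1.219
v 1.356 -0.429 1.017
v 1.868 0.42 1.471
v 1.204 -0.559 1.43
v 1.716 0.29 1.884
v 1.363 -0.832 1.763
v 1.874 0.016 2.217
v 1.739 -1.09 1.821
v 2.25 -0.241 2.275
v 2.112 -1.18 1.569
v 2.624 -0.331 2.023
v 2.264 -1.05 1.156
v 2.776 -0.201 1.61
v 1.667 -4.321 1.573
v 2.316 -4.267 1.162
v 2.682 -2.625 1.956
v 2.033 -2.679 2.367
v 1.965 -4.067 0.91
v 2.331 -2.425 1.704
v 1.501 -3.964 0.912
v 1.867 -2.322 1.705
v 1.1 -3.997 1.166
v 1.466 -2.356 1.959
v 0.915 -4.154 1.575
v 1.281 -2.512 2.369
v 1.018 -4.375 1.984
v 1.384 -2.733 2.778
v 1.369 -4.575 2.236
v 1.735 -2.933 3.03
v 1.833 -4.678 2.235
v 2.199 -3.036 3.028
v 2.234 -4.644 1.981
v 2.6 -3.003 2.774
v 2.419 -4.488 1.571
v 2.785 -2.846 2.365
f 1 38 17
f 38 12 41
f 17 41 6
f 38 41 17
f 1 17 13
f 17 6 18
f 13 18 2
f 17 18 13
f 1 13 22
f 13 2 23
f 22 23 8
f 13 23 22
f 1 22 34
f 22 8 37
f 34 37 11
f 22 37 34
f 1 34 38
f 34 11 42
f 38 42 12
f 34 42 38
f 2 18 29
f 18 6 32
f 29 32 10
f 18 32 29
f 6 41 19
f 41 12 40
f 19 40 5
f 41 40 19
f 12 42 39
f 42 11 35
f 39 35 3
f 42 35 39
f 11 37 36
f 37 8 24
f 36 24 7
f 37 24 36
f 8 23 28
f 23 2 25
f 28 25 9
f 23 25 28
f 4 30 16
f 30 10 31
f 16 31 5
f 30 31 16
f 4 16 14
f 16 5 15
f 14 15 3
f 16 15 14
f 4 14 21
f 14 3 20
f 21 20 7
f 14 20 21
f 4 21 26
f 21 7 27
f 26 27 9
f 21 27 26
f 4 26 30
f 26 9 33
f 30 33 10
f 26 33 30
f 5 31 19
f 31 10 32
f 19 32 6
f 31 32 19
f 3 15 39
f 15 5 40
f 39 40 12
f 15 40 39
f 7 20 36
f 20 3 35
f 36 35 11
f 20 35 36
f 9 27 28
f 27 7 24
f 28 24 8
f 27 24 28
f 10 33 29
f 33 9 25
f 29 25 2
f 33 25 29
f 44 43 47
f 44 47 45
f 45 47 48
f 45 48 46
f 47 43 49
f 47 49 48
f 48 49 50
f 48 50 46
f 49 43 51
f 49 51 50
f 50 51 52
f 50 52 46
f 51 43 53
f 51 53 52
f 52 53 54
f 52 54 46
f 53 43 55
f 53 55 54
f 54 55 56
f 54 56 46
f 55 43 57
f 55 57 56
f 56 57 58
f 56 58 46
f 57 43 59
f 57 59 58
f 58 59 60
f 58 60 46
f 59 43 61
f 59 61 60
f 60 61 62
f 60 62 46
f 61 43 63
f 61 63 62
f 62 63 64
f 62 64 46
f 63 43 65
f 63 65 64
f 64 65 66
f 64 66 46
f 65 43 67
f 65 67 66
f 66 67 68
f 66 68 46
f 67 43 69
f 67 69 68
f 68 69 70
f 68 70 46
f 69 43 71
f 69 71 70
f 70 71 72
f 70 72 46
f 71 43 73
f 71 73 72
f 72 73 74
f 72 74 46
f 73 43 44
f 73 44 74
f 74 44 45
f 74 45 46
f 76 75 78
f 76 78 77
f 78 75 79
f 78 79 77
f 79 75 80
f 79 80 77
f 80 75 81
f 80 81 77
f 81 75 82
f 81 82 77
f 82 75 83
f 82 83 77
f 83 75 84
f 83 84 77
f 84 75 85
f 84 85 77
f 85 75 86
f 85 86 77
f 86 75 87
f 86 87 77
f 87 75 88
f 87 88 77
f 88 75 89
f 88 89 77
f 89 75 76
f 89 76 77
f 91 90 94
f 91 94 92
f 92 94 95
f 92 95 93
f 94 90 96
f 94 96 95
f 95 96 97
f 95 97 93
f 96 90 98
f 96 98 97
f 97 98 99
f 97 99 93
f 98 90 100
f 98 100 99
f 99 100 101
f 99 101 93
f 100 90 102
f 100 102 101
f 101 102 103
f 101 103 93
f 102 90 104
f 102 104 103
f 103 104 105
f 103 105 93
f 104 90 106
f 104 106 105
f 105 106 107
f 105 107 93
f 106 90 91
f 106 91 107
f 107 91 92
f 107 92 93
f 109 108 112
f 109 112 110
f 110 112 113
f 110 113 111
f 112 108 114
f 112 114 113
f 113 114 115
f 113 115 111
f 114 108 116
f 114 116 115
f 115 116 117
f 115 117 111
f 116 108 118
f 116 118 117
f 117 118 119
f 117 119 111
f 118 108 120
f 118 120 119
f 119 120 121
f 119 121 111
f 120 108 122
f 120 122 121
f 121 122 123
f 121 123 111
f 122 108 124
f 122 124 123
f 123 124 125
f 123 125 111
f 124 108 126
f 124 126 125
f 125 126 127
f 125 127 111
f 126 108 128
f 126 128 127
f 127 128 129
f 127 129 111
f 128 108 109
f 128 109 129
f 129 109 110
f 129 110 111



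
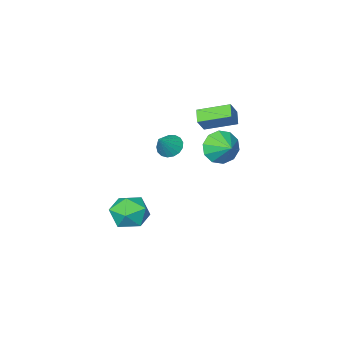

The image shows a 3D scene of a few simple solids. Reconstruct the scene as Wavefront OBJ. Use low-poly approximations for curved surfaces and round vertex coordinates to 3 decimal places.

v 0.46 -3.159 -2.426
v 1.607 -3.247 -2.622
v 0.173 -4.753 -3.398
v 1.32 -4.841 -3.594
v 0.899 -4.994 -2.516
v 1.077 -4.009 -1.916
v 0.703 -3.991 -4.104
v 0.881 -3.006 -3.504
v 1.758 -3.761 -3.66
v 1.878 -4.381 -2.678
v -0.098 -3.619 -3.342
v 0.022 -4.239 -2.36
v -4.016 -1.596 2.994
v -4.41 -2.232 3.437
v -3.44 -1.37 3.83
v -3.835 -2.006 4.274
v -2.765 -2.754 2.446
v -3.16 -3.39 2.89
v -2.19 -2.528 3.283
v -2.584 -3.164 3.726
v -3.378 -2.127 1.265
v -2.651 -1.871 0.552
v -3.282 -1.093 1.735
v -3.232 -1.708 0.313
v -3.869 -1.706 0.438
v -4.318 -1.864 0.878
v -4.408 -2.123 1.466
v -4.105 -2.384 1.978
v -3.524 -2.546 2.217
v -2.887 -2.548 2.092
v -2.438 -2.39 1.652
v -2.347 -2.131 1.064
v -0.04 -1.745 2.66
v 0.489 -2.03 2.264
v 0.84 -1.415 3.6
v 0.477 -1.701 2.16
v 0.346 -1.383 2.171
v 0.126 -1.147 2.294
v -0.131 -1.048 2.501
v -0.368 -1.109 2.744
v -0.53 -1.315 2.967
v -0.579 -1.62 3.12
v -0.505 -1.953 3.168
v -0.325 -2.239 3.099
v -0.079 -2.411 2.93
v 0.175 -2.431 2.698
v 0.38 -2.293 2.458
f 1 12 6
f 1 6 2
f 1 2 8
f 1 8 11
f 1 11 12
f 2 6 10
f 6 12 5
f 12 11 3
f 11 8 7
f 8 2 9
f 4 10 5
f 4 5 3
f 4 3 7
f 4 7 9
f 4 9 10
f 5 10 6
f 3 5 12
f 7 3 11
f 9 7 8
f 10 9 2
f 14 16 13
f 17 14 13
f 13 16 15
f 15 17 13
f 14 20 16
f 18 14 17
f 18 20 14
f 16 20 15
f 19 17 15
f 15 20 19
f 19 18 17
f 20 18 19
f 22 21 24
f 22 24 23
f 24 21 25
f 24 25 23
f 25 21 26
f 25 26 23
f 26 21 27
f 26 27 23
f 27 21 28
f 27 28 23
f 28 21 29
f 28 29 23
f 29 21 30
f 29 30 23
f 30 21 31
f 30 31 23
f 31 21 32
f 31 32 23
f 32 21 22
f 32 22 23
f 34 33 36
f 34 36 35
f 36 33 37
f 36 37 35
f 37 33 38
f 37 38 35
f 38 33 39
f 38 39 35
f 39 33 40
f 39 40 35
f 40 33 41
f 40 41 35
f 41 33 42
f 41 42 35
f 42 33 43
f 42 43 35
f 43 33 44
f 43 44 35
f 44 33 45
f 44 45 35
f 45 33 46
f 45 46 35
f 46 33 47
f 46 47 35
f 47 33 34
f 47 34 35



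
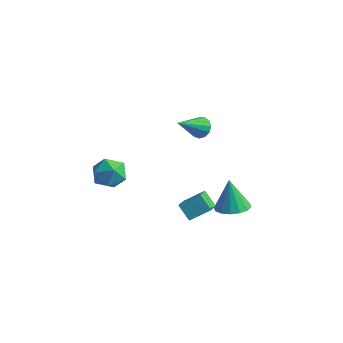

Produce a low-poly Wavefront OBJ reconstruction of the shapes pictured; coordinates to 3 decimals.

v -4.086 -0.748 0.572
v -3.657 -0.252 -0.329
v -2.423 -1.028 1.209
v -1.994 -0.532 0.308
v -2.554 0.068 1.061
v -3.582 0.242 0.667
v -2.498 -1.522 0.213
v -3.526 -1.348 -0.181
v -2.676 -0.73 -0.551
v -2.711 0.253 -0.027
v -3.369 -1.533 0.907
v -3.404 -0.55 1.431
v 4.023 0.944 -0.203
v 5.005 0.918 0.033
v 3.577 1.236 1.683
v 4.903 1.421 -0.069
v 4.566 1.796 -0.206
v 4.084 1.943 -0.343
v 3.585 1.822 -0.442
v 3.203 1.466 -0.478
v 3.041 0.971 -0.439
v 3.143 0.468 -0.338
v 3.48 0.093 -0.2
v 3.962 -0.054 -0.063
v 4.461 0.066 0.036
v 4.843 0.422 0.071
v -0.12 3.954 2.669
v 0.586 3.77 2.693
v -0.58 2.346 3.871
v 0.523 4.024 3.01
v 0.255 4.257 3.218
v -0.131 4.393 3.253
v -0.514 4.39 3.102
v -0.772 4.249 2.814
v -0.822 4.014 2.48
v -0.649 3.761 2.206
v -0.309 3.568 2.08
v 0.092 3.499 2.14
v 0.426 3.574 2.369
v 2.352 -1.267 1.041
v 3.06 -2.758 2.06
v 3.149 -0.435 1.705
v 3.857 -1.926 2.724
v 3.143 -1.414 0.276
v 3.851 -2.905 1.295
v 3.94 -0.582 0.94
v 4.648 -2.073 1.959
f 1 12 6
f 1 6 2
f 1 2 8
f 1 8 11
f 1 11 12
f 2 6 10
f 6 12 5
f 12 11 3
f 11 8 7
f 8 2 9
f 4 10 5
f 4 5 3
f 4 3 7
f 4 7 9
f 4 9 10
f 5 10 6
f 3 5 12
f 7 3 11
f 9 7 8
f 10 9 2
f 14 13 16
f 14 16 15
f 16 13 17
f 16 17 15
f 17 13 18
f 17 18 15
f 18 13 19
f 18 19 15
f 19 13 20
f 19 20 15
f 20 13 21
f 20 21 15
f 21 13 22
f 21 22 15
f 22 13 23
f 22 23 15
f 23 13 24
f 23 24 15
f 24 13 25
f 24 25 15
f 25 13 26
f 25 26 15
f 26 13 14
f 26 14 15
f 28 27 30
f 28 30 29
f 30 27 31
f 30 31 29
f 31 27 32
f 31 32 29
f 32 27 33
f 32 33 29
f 33 27 34
f 33 34 29
f 34 27 35
f 34 35 29
f 35 27 36
f 35 36 29
f 36 27 37
f 36 37 29
f 37 27 38
f 37 38 29
f 38 27 39
f 38 39 29
f 39 27 28
f 39 28 29
f 41 43 40
f 44 41 40
f 40 43 42
f 42 44 40
f 41 47 43
f 45 41 44
f 45 47 41
f 43 47 42
f 46 44 42
f 42 47 46
f 46 45 44
f 47 45 46



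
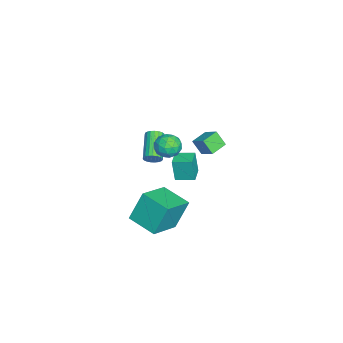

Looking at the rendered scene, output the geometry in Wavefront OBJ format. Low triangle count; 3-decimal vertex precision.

v -4.38 1.867 -0.014
v -4.61 1.283 0.89
v -3.721 2.594 0.623
v -3.951 2.011 1.527
v -3.469 1.209 -0.207
v -3.699 0.626 0.697
v -2.81 1.937 0.43
v -3.04 1.353 1.334
v -0.186 0.295 0.89
v -0.285 0.099 2.343
v -0.162 1.434 1.046
v -0.261 1.238 2.499
v 0.921 0.262 0.961
v 0.822 0.066 2.414
v 0.945 1.401 1.117
v 0.846 1.205 2.57
v 0.155 0.451 2.957
v 0.619 0.442 3.683
v -0.059 -0.922 3.077
v 0.405 -0.931 3.803
v -0.364 -0.542 3.788
v -0.232 0.307 3.714
v 0.792 -0.787 3.046
v 0.924 0.062 2.972
v 1.013 -0.323 3.738
v 0.298 -0.172 4.197
v 0.262 -0.308 2.563
v -0.453 -0.157 3.022
v 0.405 0.567 3.31
v 0.155 -1.047 3.45
v -0.298 -0.819 3.441
v -0.025 -0.824 3.868
v -0.095 0.487 3.328
v 0.178 0.482 3.755
v -0.399 -0.096 3.816
v 0.382 -0.962 3.005
v 0.655 -0.967 3.432
v 0.585 0.344 2.892
v 0.858 0.339 3.319
v 0.959 -0.384 2.944
v 0.91 0.112 3.769
v 0.785 -0.695 3.839
v 1.012 -0.61 3.394
v 1.089 -0.111 3.351
v 0.49 0.201 4.038
v 0.365 -0.606 4.109
v -0.088 -0.378 4.1
v -0.01 0.121 4.056
v 0.722 -0.248 4.071
v 0.195 0.126 2.651
v 0.07 -0.681 2.722
v 0.57 -0.601 2.704
v 0.648 -0.102 2.66
v -0.225 0.215 2.921
v -0.35 -0.592 2.991
v -0.529 -0.369 3.409
v -0.452 0.13 3.366
v -0.162 -0.232 2.689
v -2.026 -1.458 0.197
v -1.766 -1.648 0.679
v -3.473 -1.792 1.545
v -3.734 -1.602 1.063
v -1.768 -1.41 0.714
v -3.475 -1.553 1.58
v -1.815 -1.179 0.659
v -3.522 -1.323 1.526
v -1.899 -0.997 0.525
v -3.606 -1.141 1.392
v -2.004 -0.895 0.334
v -3.711 -1.039 1.2
v -2.114 -0.89 0.119
v -3.821 -1.034 0.986
v -2.208 -0.983 -0.082
v -3.915 -1.127 0.784
v -2.271 -1.159 -0.236
v -3.978 -1.302 0.631
v -2.292 -1.386 -0.314
v -3.999 -1.529 0.553
v -2.266 -1.626 -0.304
v -3.974 -1.769 0.563
v -2.2 -1.836 -0.208
v -3.907 -1.98 0.659
v -2.103 -1.982 -0.041
v -3.81 -2.125 0.825
v -1.993 -2.036 0.166
v -3.7 -2.18 1.033
v -1.889 -1.991 0.379
v -3.596 -2.135 1.246
v -1.808 -1.854 0.56
v -3.516 -1.998 1.427
v 2.134 -0.961 -0.936
v 1.668 -0.25 0.896
v 3.112 0.583 -1.286
v 2.645 1.293 0.547
v 3.895 -1.893 -0.127
v 3.428 -1.183 1.706
v 4.872 -0.35 -0.476
v 4.406 0.361 1.356
f 2 4 1
f 5 2 1
f 1 4 3
f 3 5 1
f 2 8 4
f 6 2 5
f 6 8 2
f 4 8 3
f 7 5 3
f 3 8 7
f 7 6 5
f 8 6 7
f 10 12 9
f 13 10 9
f 9 12 11
f 11 13 9
f 10 16 12
f 14 10 13
f 14 16 10
f 12 16 11
f 15 13 11
f 11 16 15
f 15 14 13
f 16 14 15
f 17 54 33
f 54 28 57
f 33 57 22
f 54 57 33
f 17 33 29
f 33 22 34
f 29 34 18
f 33 34 29
f 17 29 38
f 29 18 39
f 38 39 24
f 29 39 38
f 17 38 50
f 38 24 53
f 50 53 27
f 38 53 50
f 17 50 54
f 50 27 58
f 54 58 28
f 50 58 54
f 18 34 45
f 34 22 48
f 45 48 26
f 34 48 45
f 22 57 35
f 57 28 56
f 35 56 21
f 57 56 35
f 28 58 55
f 58 27 51
f 55 51 19
f 58 51 55
f 27 53 52
f 53 24 40
f 52 40 23
f 53 40 52
f 24 39 44
f 39 18 41
f 44 41 25
f 39 41 44
f 20 46 32
f 46 26 47
f 32 47 21
f 46 47 32
f 20 32 30
f 32 21 31
f 30 31 19
f 32 31 30
f 20 30 37
f 30 19 36
f 37 36 23
f 30 36 37
f 20 37 42
f 37 23 43
f 42 43 25
f 37 43 42
f 20 42 46
f 42 25 49
f 46 49 26
f 42 49 46
f 21 47 35
f 47 26 48
f 35 48 22
f 47 48 35
f 19 31 55
f 31 21 56
f 55 56 28
f 31 56 55
f 23 36 52
f 36 19 51
f 52 51 27
f 36 51 52
f 25 43 44
f 43 23 40
f 44 40 24
f 43 40 44
f 26 49 45
f 49 25 41
f 45 41 18
f 49 41 45
f 60 59 63
f 60 63 61
f 61 63 64
f 61 64 62
f 63 59 65
f 63 65 64
f 64 65 66
f 64 66 62
f 65 59 67
f 65 67 66
f 66 67 68
f 66 68 62
f 67 59 69
f 67 69 68
f 68 69 70
f 68 70 62
f 69 59 71
f 69 71 70
f 70 71 72
f 70 72 62
f 71 59 73
f 71 73 72
f 72 73 74
f 72 74 62
f 73 59 75
f 73 75 74
f 74 75 76
f 74 76 62
f 75 59 77
f 75 77 76
f 76 77 78
f 76 78 62
f 77 59 79
f 77 79 78
f 78 79 80
f 78 80 62
f 79 59 81
f 79 81 80
f 80 81 82
f 80 82 62
f 81 59 83
f 81 83 82
f 82 83 84
f 82 84 62
f 83 59 85
f 83 85 84
f 84 85 86
f 84 86 62
f 85 59 87
f 85 87 86
f 86 87 88
f 86 88 62
f 87 59 89
f 87 89 88
f 88 89 90
f 88 90 62
f 89 59 60
f 89 60 90
f 90 60 61
f 90 61 62
f 92 94 91
f 95 92 91
f 91 94 93
f 93 95 91
f 92 98 94
f 96 92 95
f 96 98 92
f 94 98 93
f 97 95 93
f 93 98 97
f 97 96 95
f 98 96 97



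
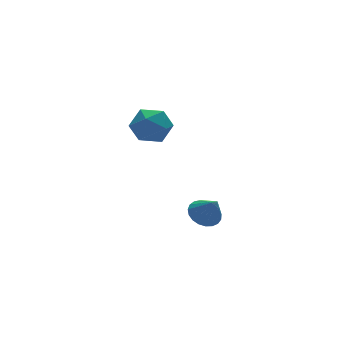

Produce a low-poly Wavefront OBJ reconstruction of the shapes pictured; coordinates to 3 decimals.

v -5.03 -0.057 4.069
v -4.139 0.333 4.857
v -3.641 -1.073 3.003
v -2.75 -0.683 3.791
v -3.614 -1.501 4.179
v -4.473 -0.873 4.838
v -3.307 0.133 3.022
v -4.166 0.761 3.681
v -3.075 0.45 4.21
v -3.265 -0.559 4.925
v -4.515 -0.181 2.935
v -4.705 -1.19 3.65
v -1.008 -0.95 -3.288
v -0.083 -1.129 -3.556
v -0.792 -1.89 -1.912
v -0.042 -0.791 -3.332
v -0.169 -0.481 -3.1
v -0.441 -0.252 -2.901
v -0.81 -0.143 -2.768
v -1.214 -0.175 -2.726
v -1.583 -0.34 -2.781
v -1.852 -0.611 -2.923
v -1.975 -0.94 -3.129
v -1.931 -1.271 -3.362
v -1.728 -1.547 -3.582
v -1.4 -1.72 -3.752
v -1.004 -1.759 -3.841
v -0.609 -1.659 -3.835
v -0.283 -1.436 -3.734
f 1 12 6
f 1 6 2
f 1 2 8
f 1 8 11
f 1 11 12
f 2 6 10
f 6 12 5
f 12 11 3
f 11 8 7
f 8 2 9
f 4 10 5
f 4 5 3
f 4 3 7
f 4 7 9
f 4 9 10
f 5 10 6
f 3 5 12
f 7 3 11
f 9 7 8
f 10 9 2
f 14 13 16
f 14 16 15
f 16 13 17
f 16 17 15
f 17 13 18
f 17 18 15
f 18 13 19
f 18 19 15
f 19 13 20
f 19 20 15
f 20 13 21
f 20 21 15
f 21 13 22
f 21 22 15
f 22 13 23
f 22 23 15
f 23 13 24
f 23 24 15
f 24 13 25
f 24 25 15
f 25 13 26
f 25 26 15
f 26 13 27
f 26 27 15
f 27 13 28
f 27 28 15
f 28 13 29
f 28 29 15
f 29 13 14
f 29 14 15



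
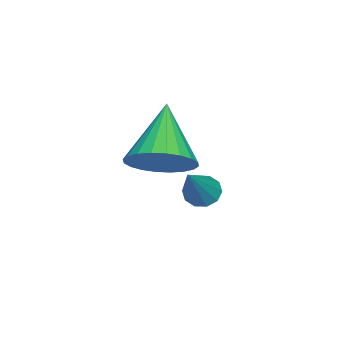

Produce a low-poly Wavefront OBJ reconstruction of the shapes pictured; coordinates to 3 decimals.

v -0.231 3.779 -0.8
v 0.16 3.696 -1.148
v 1.031 3.781 0.62
v 0.121 4.02 -1.114
v -0.052 4.251 -0.96
v -0.294 4.302 -0.745
v -0.512 4.153 -0.551
v -0.623 3.861 -0.452
v -0.584 3.538 -0.486
v -0.411 3.306 -0.64
v -0.169 3.255 -0.855
v 0.049 3.404 -1.049
v 2.358 3.523 1.825
v 2.947 3.131 2.429
v 0.902 3.197 3.035
v 2.957 3.478 2.535
v 2.876 3.832 2.533
v 2.716 4.139 2.423
v 2.502 4.352 2.223
v 2.265 4.439 1.962
v 2.043 4.386 1.68
v 1.868 4.202 1.42
v 1.768 3.915 1.222
v 1.758 3.568 1.116
v 1.839 3.215 1.118
v 1.999 2.908 1.228
v 2.213 2.695 1.428
v 2.45 2.608 1.689
v 2.672 2.66 1.971
v 2.847 2.844 2.231
f 2 1 4
f 2 4 3
f 4 1 5
f 4 5 3
f 5 1 6
f 5 6 3
f 6 1 7
f 6 7 3
f 7 1 8
f 7 8 3
f 8 1 9
f 8 9 3
f 9 1 10
f 9 10 3
f 10 1 11
f 10 11 3
f 11 1 12
f 11 12 3
f 12 1 2
f 12 2 3
f 14 13 16
f 14 16 15
f 16 13 17
f 16 17 15
f 17 13 18
f 17 18 15
f 18 13 19
f 18 19 15
f 19 13 20
f 19 20 15
f 20 13 21
f 20 21 15
f 21 13 22
f 21 22 15
f 22 13 23
f 22 23 15
f 23 13 24
f 23 24 15
f 24 13 25
f 24 25 15
f 25 13 26
f 25 26 15
f 26 13 27
f 26 27 15
f 27 13 28
f 27 28 15
f 28 13 29
f 28 29 15
f 29 13 30
f 29 30 15
f 30 13 14
f 30 14 15



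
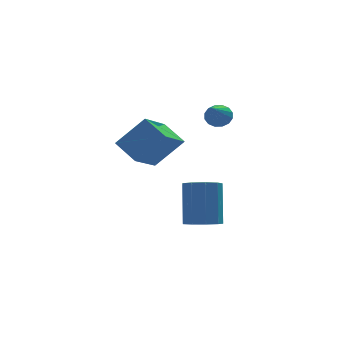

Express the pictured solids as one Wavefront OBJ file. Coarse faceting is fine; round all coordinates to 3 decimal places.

v 0.693 1.892 -2.562
v 1.38 1.754 -2.554
v 1.513 2.509 -0.97
v 0.827 2.648 -0.978
v 1.301 2.183 -2.752
v 1.434 2.938 -1.168
v 0.939 2.476 -2.861
v 1.072 3.231 -1.277
v 0.461 2.496 -2.83
v 0.594 3.251 -1.246
v 0.093 2.233 -2.674
v 0.226 2.989 -1.09
v 0.005 1.811 -2.466
v 0.138 2.567 -0.882
v 0.239 1.427 -2.302
v 0.372 2.183 -0.718
v 0.686 1.261 -2.26
v 0.819 2.016 -0.676
v 1.137 1.39 -2.359
v 1.27 2.145 -0.776
v -1.63 1.676 0.621
v -2.17 2.46 1.192
v -0.766 2.768 -0.061
v -1.306 3.552 0.51
v -0.634 1.568 1.71
v -1.174 2.352 2.281
v 0.23 2.66 1.028
v -0.31 3.444 1.599
v 1.479 3.036 2.013
v 1.772 2.733 1.743
v 0.981 1.864 2.787
v 1.917 2.804 1.945
v 1.946 2.938 2.165
v 1.849 3.097 2.344
v 1.653 3.24 2.435
v 1.411 3.329 2.413
v 1.187 3.339 2.284
v 1.041 3.267 2.082
v 1.013 3.134 1.862
v 1.11 2.975 1.682
v 1.305 2.832 1.591
v 1.548 2.743 1.614
f 2 1 5
f 2 5 3
f 3 5 6
f 3 6 4
f 5 1 7
f 5 7 6
f 6 7 8
f 6 8 4
f 7 1 9
f 7 9 8
f 8 9 10
f 8 10 4
f 9 1 11
f 9 11 10
f 10 11 12
f 10 12 4
f 11 1 13
f 11 13 12
f 12 13 14
f 12 14 4
f 13 1 15
f 13 15 14
f 14 15 16
f 14 16 4
f 15 1 17
f 15 17 16
f 16 17 18
f 16 18 4
f 17 1 19
f 17 19 18
f 18 19 20
f 18 20 4
f 19 1 2
f 19 2 20
f 20 2 3
f 20 3 4
f 22 24 21
f 25 22 21
f 21 24 23
f 23 25 21
f 22 28 24
f 26 22 25
f 26 28 22
f 24 28 23
f 27 25 23
f 23 28 27
f 27 26 25
f 28 26 27
f 30 29 32
f 30 32 31
f 32 29 33
f 32 33 31
f 33 29 34
f 33 34 31
f 34 29 35
f 34 35 31
f 35 29 36
f 35 36 31
f 36 29 37
f 36 37 31
f 37 29 38
f 37 38 31
f 38 29 39
f 38 39 31
f 39 29 40
f 39 40 31
f 40 29 41
f 40 41 31
f 41 29 42
f 41 42 31
f 42 29 30
f 42 30 31



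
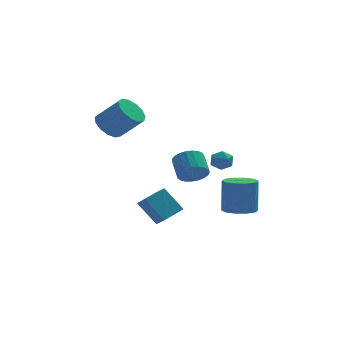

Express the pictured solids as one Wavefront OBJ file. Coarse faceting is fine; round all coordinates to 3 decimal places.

v 1.455 0.586 0.174
v 2.239 0.388 0.591
v 2.11 1.535 1.382
v 1.325 1.734 0.966
v 2.356 0.601 0.3
v 2.227 1.748 1.092
v 2.317 0.811 -0.011
v 2.187 1.959 0.78
v 2.128 0.983 -0.291
v 1.999 2.131 0.5
v 1.824 1.086 -0.491
v 1.694 2.234 0.301
v 1.455 1.103 -0.575
v 1.326 2.25 0.217
v 1.086 1.03 -0.53
v 0.957 2.178 0.262
v 0.782 0.881 -0.363
v 0.652 2.028 0.429
v 0.593 0.68 -0.103
v 0.464 1.828 0.688
v 0.553 0.464 0.205
v 0.424 1.611 0.996
v 0.67 0.268 0.507
v 0.54 1.416 1.299
v 0.922 0.128 0.752
v 0.792 1.275 1.543
v 1.266 0.067 0.897
v 1.137 1.214 1.688
v 1.643 0.095 0.917
v 1.513 1.243 1.708
v 1.987 0.209 0.809
v 1.858 1.356 1.6
v -0.308 2.744 -4.434
v 0.028 1.924 -3.817
v -1.305 3.4 -3.021
v -0.97 2.581 -2.404
v 0.89 3.579 -3.976
v 1.225 2.76 -3.359
v -0.108 4.236 -2.563
v 0.228 3.416 -1.946
v 3.684 4.199 0.276
v 3.986 3.969 -0.367
v 3.054 3.171 0.347
v 3.356 2.941 -0.296
v 3.779 2.995 0.317
v 4.168 3.631 0.273
v 2.872 3.509 -0.293
v 3.261 4.145 -0.337
v 3.484 3.543 -0.719
v 4.045 3.225 -0.341
v 2.995 3.915 0.321
v 3.556 3.597 0.699
v -2.81 4.195 2.763
v -2.029 4.449 2.158
v -0.769 3.798 3.512
v -1.55 3.545 4.117
v -2.139 4.91 2.483
v -0.879 4.26 3.836
v -2.462 5.145 2.896
v -1.202 4.494 4.249
v -2.896 5.078 3.267
v -1.636 4.427 4.621
v -3.302 4.731 3.479
v -2.042 4.08 4.832
v -3.552 4.213 3.463
v -2.292 3.563 4.816
v -3.566 3.69 3.225
v -2.307 3.04 4.578
v -3.341 3.328 2.84
v -2.081 2.677 4.194
v -2.946 3.24 2.432
v -1.687 2.59 3.785
v -2.509 3.456 2.128
v -1.249 2.806 3.481
v -2.167 3.907 2.026
v -0.907 3.256 3.379
v 3.927 -0.018 -2.466
v 4.789 0.478 -2.572
v 4.855 0.814 -0.46
v 3.993 0.318 -0.354
v 4.327 0.885 -2.622
v 4.393 1.221 -0.51
v 3.712 0.948 -2.613
v 3.778 1.284 -0.501
v 3.179 0.641 -2.548
v 3.245 0.977 -0.435
v 2.932 0.083 -2.451
v 2.998 0.419 -0.339
v 3.065 -0.514 -2.36
v 3.131 -0.178 -0.248
v 3.527 -0.921 -2.31
v 3.593 -0.585 -0.198
v 4.142 -0.984 -2.319
v 4.208 -0.648 -0.207
v 4.675 -0.677 -2.385
v 4.741 -0.341 -0.272
v 4.922 -0.119 -2.481
v 4.988 0.217 -0.369
f 2 1 5
f 2 5 3
f 3 5 6
f 3 6 4
f 5 1 7
f 5 7 6
f 6 7 8
f 6 8 4
f 7 1 9
f 7 9 8
f 8 9 10
f 8 10 4
f 9 1 11
f 9 11 10
f 10 11 12
f 10 12 4
f 11 1 13
f 11 13 12
f 12 13 14
f 12 14 4
f 13 1 15
f 13 15 14
f 14 15 16
f 14 16 4
f 15 1 17
f 15 17 16
f 16 17 18
f 16 18 4
f 17 1 19
f 17 19 18
f 18 19 20
f 18 20 4
f 19 1 21
f 19 21 20
f 20 21 22
f 20 22 4
f 21 1 23
f 21 23 22
f 22 23 24
f 22 24 4
f 23 1 25
f 23 25 24
f 24 25 26
f 24 26 4
f 25 1 27
f 25 27 26
f 26 27 28
f 26 28 4
f 27 1 29
f 27 29 28
f 28 29 30
f 28 30 4
f 29 1 31
f 29 31 30
f 30 31 32
f 30 32 4
f 31 1 2
f 31 2 32
f 32 2 3
f 32 3 4
f 34 36 33
f 37 34 33
f 33 36 35
f 35 37 33
f 34 40 36
f 38 34 37
f 38 40 34
f 36 40 35
f 39 37 35
f 35 40 39
f 39 38 37
f 40 38 39
f 41 52 46
f 41 46 42
f 41 42 48
f 41 48 51
f 41 51 52
f 42 46 50
f 46 52 45
f 52 51 43
f 51 48 47
f 48 42 49
f 44 50 45
f 44 45 43
f 44 43 47
f 44 47 49
f 44 49 50
f 45 50 46
f 43 45 52
f 47 43 51
f 49 47 48
f 50 49 42
f 54 53 57
f 54 57 55
f 55 57 58
f 55 58 56
f 57 53 59
f 57 59 58
f 58 59 60
f 58 60 56
f 59 53 61
f 59 61 60
f 60 61 62
f 60 62 56
f 61 53 63
f 61 63 62
f 62 63 64
f 62 64 56
f 63 53 65
f 63 65 64
f 64 65 66
f 64 66 56
f 65 53 67
f 65 67 66
f 66 67 68
f 66 68 56
f 67 53 69
f 67 69 68
f 68 69 70
f 68 70 56
f 69 53 71
f 69 71 70
f 70 71 72
f 70 72 56
f 71 53 73
f 71 73 72
f 72 73 74
f 72 74 56
f 73 53 75
f 73 75 74
f 74 75 76
f 74 76 56
f 75 53 54
f 75 54 76
f 76 54 55
f 76 55 56
f 78 77 81
f 78 81 79
f 79 81 82
f 79 82 80
f 81 77 83
f 81 83 82
f 82 83 84
f 82 84 80
f 83 77 85
f 83 85 84
f 84 85 86
f 84 86 80
f 85 77 87
f 85 87 86
f 86 87 88
f 86 88 80
f 87 77 89
f 87 89 88
f 88 89 90
f 88 90 80
f 89 77 91
f 89 91 90
f 90 91 92
f 90 92 80
f 91 77 93
f 91 93 92
f 92 93 94
f 92 94 80
f 93 77 95
f 93 95 94
f 94 95 96
f 94 96 80
f 95 77 97
f 95 97 96
f 96 97 98
f 96 98 80
f 97 77 78
f 97 78 98
f 98 78 79
f 98 79 80



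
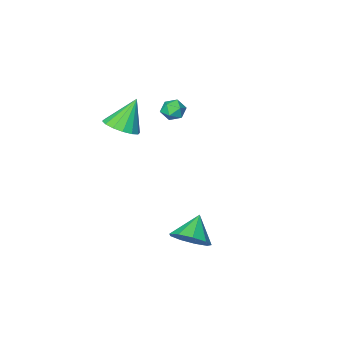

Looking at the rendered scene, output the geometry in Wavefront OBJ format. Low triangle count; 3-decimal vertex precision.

v 0.219 -1.339 1.406
v 0.616 -1.822 1.548
v -0.116 -1.858 0.572
v 0.281 -2.341 0.714
v -0.225 -2.222 1.089
v -0.018 -1.901 1.605
v 0.518 -1.779 0.515
v 0.725 -1.458 1.031
v 0.801 -2.094 0.997
v 0.342 -2.368 1.352
v 0.158 -1.312 0.768
v -0.301 -1.586 1.123
v 3.04 3.404 -3.516
v 3.762 2.906 -3.127
v 2.16 2.876 -2.564
v 3.716 3.496 -2.841
v 3.354 4.043 -2.872
v 2.845 4.291 -3.204
v 2.427 4.124 -3.682
v 2.295 3.621 -4.083
v 2.512 3.016 -4.218
v 2.976 2.593 -4.025
v 3.469 2.55 -3.594
v 3.633 -0.947 1.571
v 4.412 -0.979 2.001
v 2.807 -0.933 3.069
v 4.323 -0.53 1.948
v 4.049 -0.192 1.794
v 3.664 -0.057 1.581
v 3.271 -0.16 1.365
v 2.974 -0.474 1.204
v 2.854 -0.915 1.142
v 2.943 -1.364 1.194
v 3.216 -1.701 1.348
v 3.602 -1.836 1.562
v 3.995 -1.733 1.778
v 4.292 -1.419 1.939
f 1 12 6
f 1 6 2
f 1 2 8
f 1 8 11
f 1 11 12
f 2 6 10
f 6 12 5
f 12 11 3
f 11 8 7
f 8 2 9
f 4 10 5
f 4 5 3
f 4 3 7
f 4 7 9
f 4 9 10
f 5 10 6
f 3 5 12
f 7 3 11
f 9 7 8
f 10 9 2
f 14 13 16
f 14 16 15
f 16 13 17
f 16 17 15
f 17 13 18
f 17 18 15
f 18 13 19
f 18 19 15
f 19 13 20
f 19 20 15
f 20 13 21
f 20 21 15
f 21 13 22
f 21 22 15
f 22 13 23
f 22 23 15
f 23 13 14
f 23 14 15
f 25 24 27
f 25 27 26
f 27 24 28
f 27 28 26
f 28 24 29
f 28 29 26
f 29 24 30
f 29 30 26
f 30 24 31
f 30 31 26
f 31 24 32
f 31 32 26
f 32 24 33
f 32 33 26
f 33 24 34
f 33 34 26
f 34 24 35
f 34 35 26
f 35 24 36
f 35 36 26
f 36 24 37
f 36 37 26
f 37 24 25
f 37 25 26



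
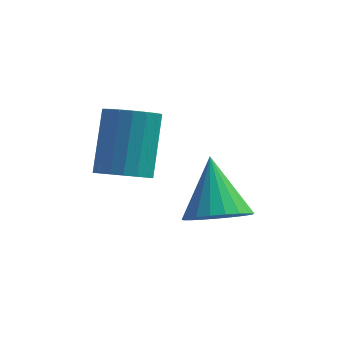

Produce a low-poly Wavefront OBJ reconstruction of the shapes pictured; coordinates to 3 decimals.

v 0.677 1.481 -0.285
v 1.566 1.711 -0.134
v 0.143 2.559 1.225
v 1.45 1.991 -0.374
v 1.201 2.182 -0.6
v 0.861 2.253 -0.77
v 0.49 2.19 -0.857
v 0.151 2.004 -0.845
v -0.097 1.728 -0.736
v -0.211 1.41 -0.549
v -0.172 1.103 -0.316
v 0.015 0.862 -0.078
v 0.316 0.728 0.125
v 0.679 0.725 0.256
v 1.043 0.852 0.294
v 1.343 1.088 0.232
v 1.528 1.391 0.081
v -1.824 1.37 0.87
v -1.142 1.72 0.68
v -1.255 2.861 2.38
v -1.936 2.51 2.57
v -1.381 1.926 0.526
v -1.494 3.067 2.225
v -1.708 2.022 0.44
v -1.821 3.163 2.139
v -2.058 1.988 0.439
v -2.171 3.129 2.139
v -2.362 1.832 0.524
v -2.475 2.973 2.223
v -2.559 1.585 0.677
v -2.672 2.726 2.376
v -2.61 1.294 0.868
v -2.723 2.435 2.568
v -2.505 1.019 1.06
v -2.618 2.16 2.76
v -2.266 0.813 1.215
v -2.379 1.954 2.914
v -1.939 0.717 1.301
v -2.052 1.858 3
v -1.589 0.751 1.301
v -1.702 1.892 3.001
v -1.285 0.907 1.217
v -1.398 2.048 2.916
v -1.088 1.154 1.064
v -1.201 2.295 2.763
v -1.037 1.445 0.872
v -1.15 2.586 2.572
f 2 1 4
f 2 4 3
f 4 1 5
f 4 5 3
f 5 1 6
f 5 6 3
f 6 1 7
f 6 7 3
f 7 1 8
f 7 8 3
f 8 1 9
f 8 9 3
f 9 1 10
f 9 10 3
f 10 1 11
f 10 11 3
f 11 1 12
f 11 12 3
f 12 1 13
f 12 13 3
f 13 1 14
f 13 14 3
f 14 1 15
f 14 15 3
f 15 1 16
f 15 16 3
f 16 1 17
f 16 17 3
f 17 1 2
f 17 2 3
f 19 18 22
f 19 22 20
f 20 22 23
f 20 23 21
f 22 18 24
f 22 24 23
f 23 24 25
f 23 25 21
f 24 18 26
f 24 26 25
f 25 26 27
f 25 27 21
f 26 18 28
f 26 28 27
f 27 28 29
f 27 29 21
f 28 18 30
f 28 30 29
f 29 30 31
f 29 31 21
f 30 18 32
f 30 32 31
f 31 32 33
f 31 33 21
f 32 18 34
f 32 34 33
f 33 34 35
f 33 35 21
f 34 18 36
f 34 36 35
f 35 36 37
f 35 37 21
f 36 18 38
f 36 38 37
f 37 38 39
f 37 39 21
f 38 18 40
f 38 40 39
f 39 40 41
f 39 41 21
f 40 18 42
f 40 42 41
f 41 42 43
f 41 43 21
f 42 18 44
f 42 44 43
f 43 44 45
f 43 45 21
f 44 18 46
f 44 46 45
f 45 46 47
f 45 47 21
f 46 18 19
f 46 19 47
f 47 19 20
f 47 20 21



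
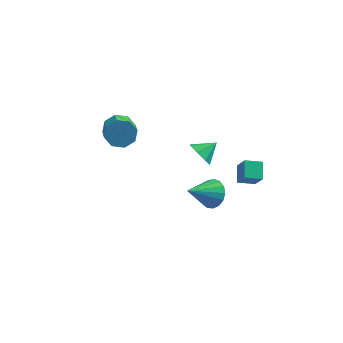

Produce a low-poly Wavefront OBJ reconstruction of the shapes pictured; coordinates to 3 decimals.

v 2.437 -1.146 0.898
v 3.154 -1.723 1.035
v 1.323 -2.274 1.982
v 3.185 -1.431 1.37
v 3.046 -1.075 1.597
v 2.766 -0.735 1.664
v 2.411 -0.489 1.555
v 2.062 -0.394 1.296
v 1.799 -0.471 0.945
v 1.682 -0.703 0.584
v 1.738 -1.036 0.294
v 1.953 -1.395 0.143
v 2.28 -1.697 0.165
v 2.642 -1.872 0.354
v 2.958 -1.882 0.668
v 3.08 2.456 -1.325
v 2.893 3.409 -0.71
v 4.039 2.804 -1.574
v 3.852 3.758 -0.959
v 3.608 1.822 -0.181
v 3.421 2.776 0.434
v 4.567 2.171 -0.43
v 4.38 3.124 0.185
v -3.658 2.741 1.863
v -3.355 2.363 1.069
v -2.858 0.882 1.963
v -3.162 1.259 2.757
v -2.849 2.735 1.404
v -2.353 1.254 2.299
v -2.817 3.11 2.008
v -2.321 1.629 2.903
v -3.278 3.269 2.527
v -2.782 1.788 3.421
v -3.962 3.118 2.657
v -3.465 1.637 3.551
v -4.467 2.746 2.321
v -3.971 1.265 3.216
v -4.499 2.371 1.717
v -4.003 0.89 2.612
v -4.038 2.212 1.199
v -3.542 0.731 2.093
v 1.178 1.476 1.643
v 1.624 0.766 1.877
v 1.962 2.164 2.237
v 1.836 1.022 1.3
v 1.663 1.544 0.924
v 1.205 2.026 0.97
v 0.732 2.186 1.41
v 0.52 1.93 1.987
v 0.693 1.409 2.363
v 1.15 0.926 2.317
f 2 1 4
f 2 4 3
f 4 1 5
f 4 5 3
f 5 1 6
f 5 6 3
f 6 1 7
f 6 7 3
f 7 1 8
f 7 8 3
f 8 1 9
f 8 9 3
f 9 1 10
f 9 10 3
f 10 1 11
f 10 11 3
f 11 1 12
f 11 12 3
f 12 1 13
f 12 13 3
f 13 1 14
f 13 14 3
f 14 1 15
f 14 15 3
f 15 1 2
f 15 2 3
f 17 19 16
f 20 17 16
f 16 19 18
f 18 20 16
f 17 23 19
f 21 17 20
f 21 23 17
f 19 23 18
f 22 20 18
f 18 23 22
f 22 21 20
f 23 21 22
f 25 24 28
f 25 28 26
f 26 28 29
f 26 29 27
f 28 24 30
f 28 30 29
f 29 30 31
f 29 31 27
f 30 24 32
f 30 32 31
f 31 32 33
f 31 33 27
f 32 24 34
f 32 34 33
f 33 34 35
f 33 35 27
f 34 24 36
f 34 36 35
f 35 36 37
f 35 37 27
f 36 24 38
f 36 38 37
f 37 38 39
f 37 39 27
f 38 24 40
f 38 40 39
f 39 40 41
f 39 41 27
f 40 24 25
f 40 25 41
f 41 25 26
f 41 26 27
f 43 42 45
f 43 45 44
f 45 42 46
f 45 46 44
f 46 42 47
f 46 47 44
f 47 42 48
f 47 48 44
f 48 42 49
f 48 49 44
f 49 42 50
f 49 50 44
f 50 42 51
f 50 51 44
f 51 42 43
f 51 43 44

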